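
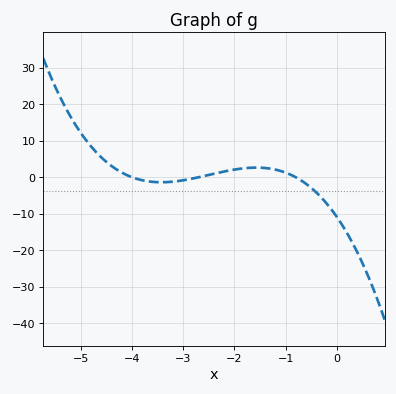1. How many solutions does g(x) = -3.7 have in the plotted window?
1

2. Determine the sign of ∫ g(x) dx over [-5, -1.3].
positive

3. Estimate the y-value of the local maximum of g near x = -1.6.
2.64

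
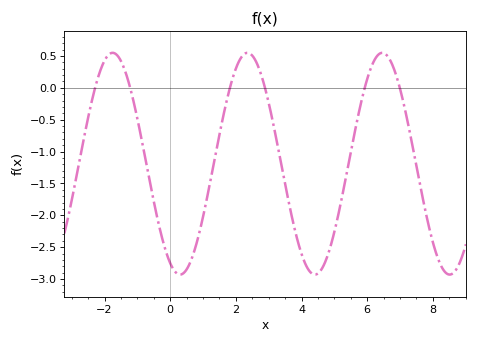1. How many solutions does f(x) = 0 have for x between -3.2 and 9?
6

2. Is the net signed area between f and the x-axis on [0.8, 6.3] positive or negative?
negative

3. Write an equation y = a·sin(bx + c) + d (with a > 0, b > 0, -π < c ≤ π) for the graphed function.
y = 1.74sin(1.53x - 2.03) - 1.19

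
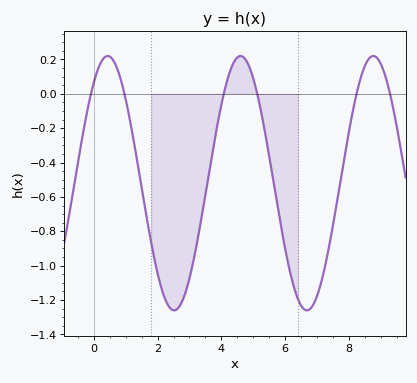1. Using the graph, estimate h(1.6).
-0.66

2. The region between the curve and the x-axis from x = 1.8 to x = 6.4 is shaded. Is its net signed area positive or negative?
negative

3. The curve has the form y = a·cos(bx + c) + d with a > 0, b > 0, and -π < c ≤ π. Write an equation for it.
y = 0.74cos(1.5x - 0.66) - 0.52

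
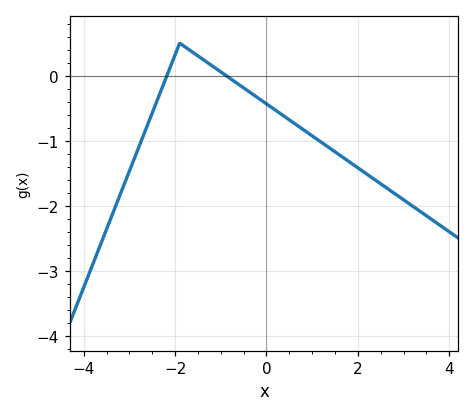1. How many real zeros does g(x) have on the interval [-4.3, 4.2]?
2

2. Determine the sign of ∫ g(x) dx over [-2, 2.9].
negative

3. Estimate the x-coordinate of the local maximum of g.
-1.9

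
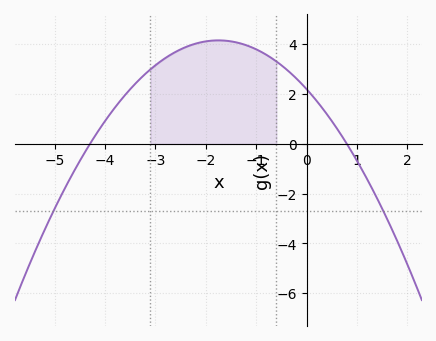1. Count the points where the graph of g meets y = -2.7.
2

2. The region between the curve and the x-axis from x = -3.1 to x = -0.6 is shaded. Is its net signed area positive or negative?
positive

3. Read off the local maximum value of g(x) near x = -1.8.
4.2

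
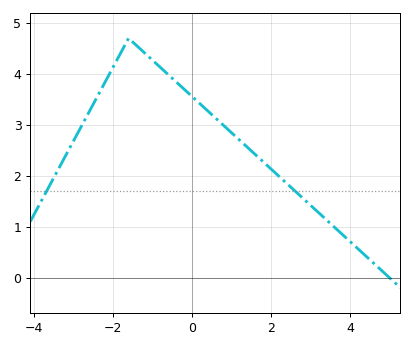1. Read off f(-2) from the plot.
4.1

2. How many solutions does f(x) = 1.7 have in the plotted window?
2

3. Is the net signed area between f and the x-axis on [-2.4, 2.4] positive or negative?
positive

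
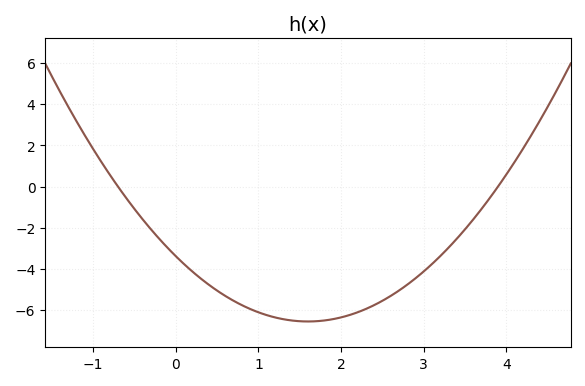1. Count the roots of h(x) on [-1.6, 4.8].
2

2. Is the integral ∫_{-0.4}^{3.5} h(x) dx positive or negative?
negative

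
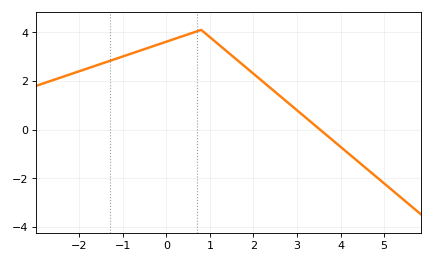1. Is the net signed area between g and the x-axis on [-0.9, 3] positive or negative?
positive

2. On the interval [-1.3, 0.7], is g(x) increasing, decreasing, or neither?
increasing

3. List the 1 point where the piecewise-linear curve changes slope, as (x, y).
(0.8, 4.1)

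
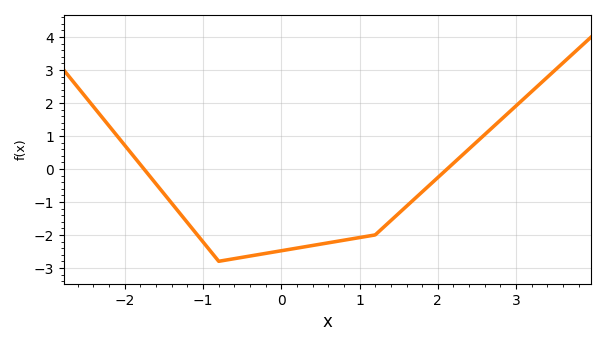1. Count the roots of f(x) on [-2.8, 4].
2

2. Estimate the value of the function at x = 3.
1.9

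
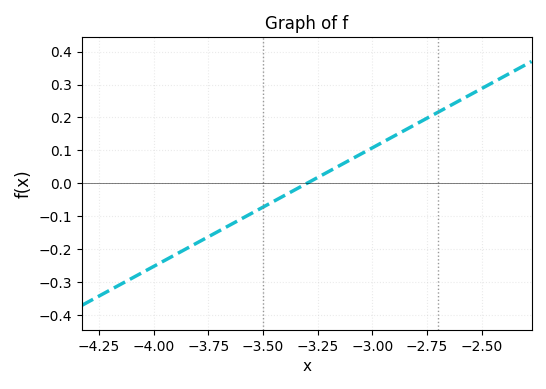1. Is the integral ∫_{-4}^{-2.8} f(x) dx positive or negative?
negative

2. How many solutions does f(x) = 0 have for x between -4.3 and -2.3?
1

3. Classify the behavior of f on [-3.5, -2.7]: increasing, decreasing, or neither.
increasing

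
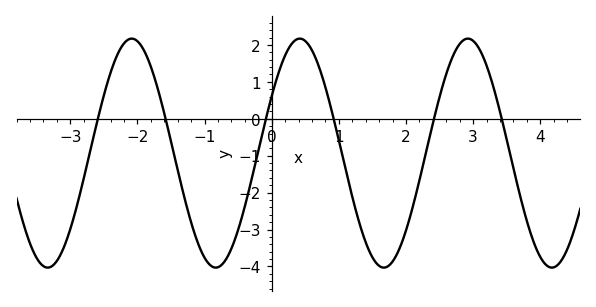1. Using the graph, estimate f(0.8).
0.857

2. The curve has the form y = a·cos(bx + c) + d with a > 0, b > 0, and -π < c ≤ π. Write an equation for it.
y = 3.1cos(2.51x - 1.05) - 0.93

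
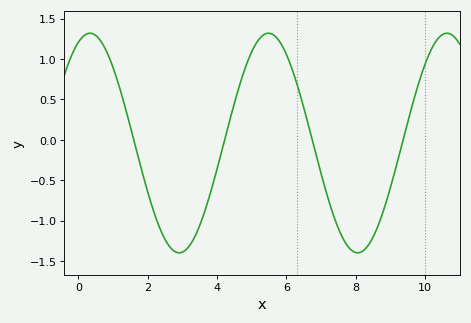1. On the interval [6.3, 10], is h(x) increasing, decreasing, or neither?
neither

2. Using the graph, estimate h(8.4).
-1.29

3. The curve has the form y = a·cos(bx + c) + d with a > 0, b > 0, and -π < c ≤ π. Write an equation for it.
y = 1.36cos(1.22x - 0.41) - 0.04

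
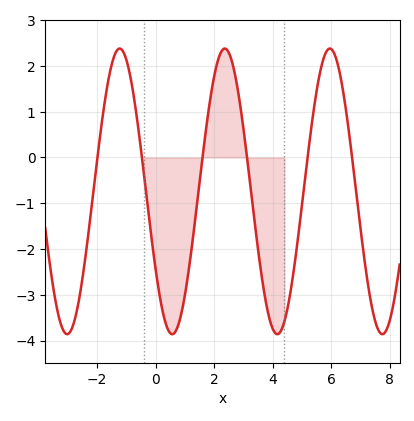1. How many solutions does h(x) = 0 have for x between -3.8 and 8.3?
6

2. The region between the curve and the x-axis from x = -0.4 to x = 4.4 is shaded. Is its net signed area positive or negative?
negative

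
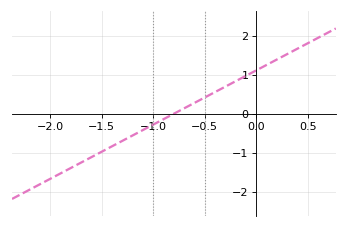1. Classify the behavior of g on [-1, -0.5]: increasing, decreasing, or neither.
increasing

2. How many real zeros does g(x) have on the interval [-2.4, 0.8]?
1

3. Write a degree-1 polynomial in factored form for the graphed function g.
y = 1.39(x + 0.8)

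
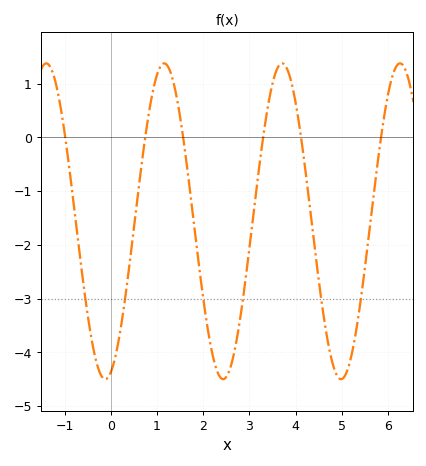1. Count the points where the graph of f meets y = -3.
6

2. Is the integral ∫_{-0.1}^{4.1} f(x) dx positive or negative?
negative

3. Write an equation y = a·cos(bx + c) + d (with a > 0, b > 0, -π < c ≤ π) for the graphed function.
y = 2.94cos(2.46x - 2.84) - 1.56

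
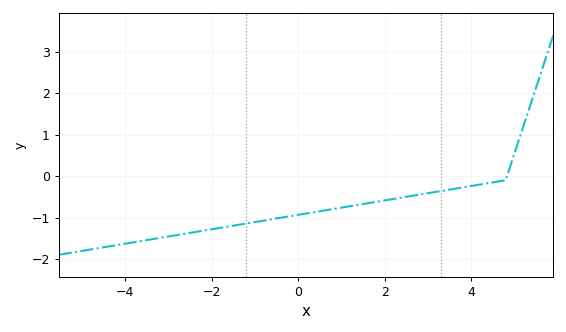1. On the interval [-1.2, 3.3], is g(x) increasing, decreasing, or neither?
increasing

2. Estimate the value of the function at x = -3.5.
-1.5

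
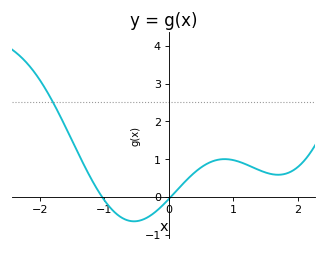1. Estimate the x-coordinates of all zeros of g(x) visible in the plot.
-1, 0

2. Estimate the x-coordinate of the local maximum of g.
0.9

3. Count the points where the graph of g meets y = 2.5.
1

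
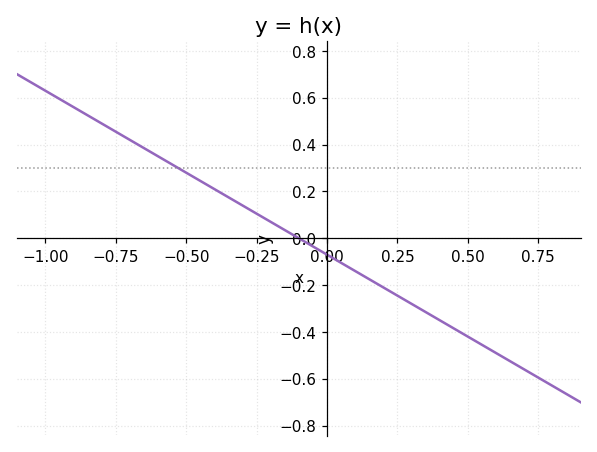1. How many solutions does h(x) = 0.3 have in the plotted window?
1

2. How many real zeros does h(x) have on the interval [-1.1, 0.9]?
1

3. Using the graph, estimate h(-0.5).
0.28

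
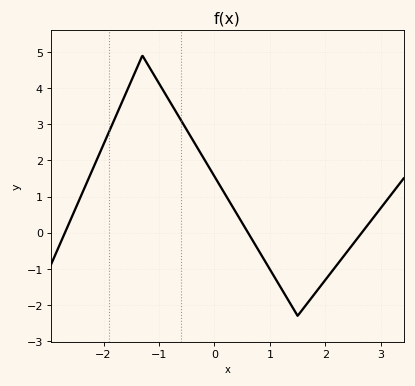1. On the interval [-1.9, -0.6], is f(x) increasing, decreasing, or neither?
neither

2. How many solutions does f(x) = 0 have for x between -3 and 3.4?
3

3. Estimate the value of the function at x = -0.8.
3.6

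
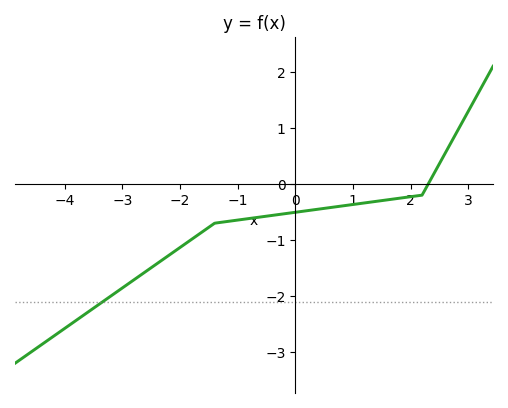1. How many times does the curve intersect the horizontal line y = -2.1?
1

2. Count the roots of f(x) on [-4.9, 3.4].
1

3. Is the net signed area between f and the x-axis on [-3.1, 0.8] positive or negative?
negative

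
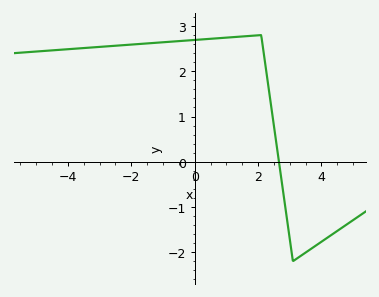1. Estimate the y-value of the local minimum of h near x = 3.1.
-2.2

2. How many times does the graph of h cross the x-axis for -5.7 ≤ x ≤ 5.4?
1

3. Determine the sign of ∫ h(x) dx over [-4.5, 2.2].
positive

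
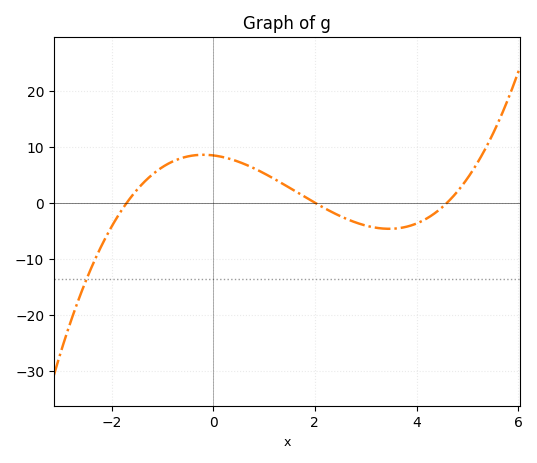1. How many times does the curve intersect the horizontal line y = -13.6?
1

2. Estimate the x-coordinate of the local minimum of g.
3.46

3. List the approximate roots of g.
-1.7, 2, 4.6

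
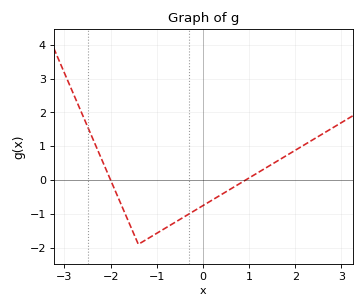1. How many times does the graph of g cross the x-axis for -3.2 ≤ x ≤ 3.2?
2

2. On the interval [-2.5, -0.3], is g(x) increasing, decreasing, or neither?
neither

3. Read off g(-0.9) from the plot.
-1.5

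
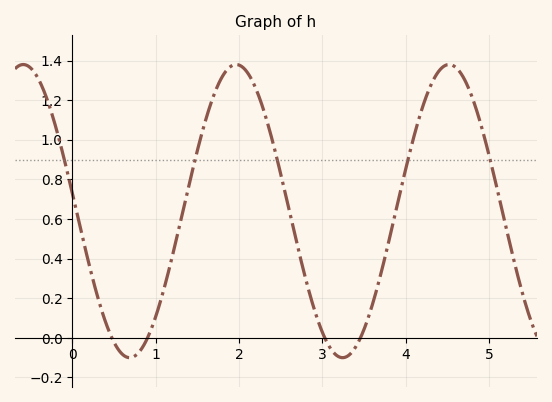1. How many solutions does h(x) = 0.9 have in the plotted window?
5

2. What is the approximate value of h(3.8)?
0.5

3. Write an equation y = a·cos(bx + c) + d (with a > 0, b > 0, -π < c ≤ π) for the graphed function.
y = 0.74cos(2.5x + 1.5) + 0.64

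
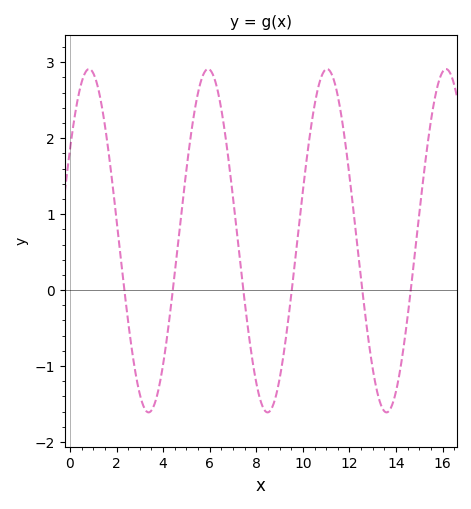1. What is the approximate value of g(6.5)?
2.4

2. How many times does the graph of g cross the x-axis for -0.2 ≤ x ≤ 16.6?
6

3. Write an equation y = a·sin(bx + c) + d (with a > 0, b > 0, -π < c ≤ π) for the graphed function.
y = 2.26sin(1.2x + 0.56) + 0.65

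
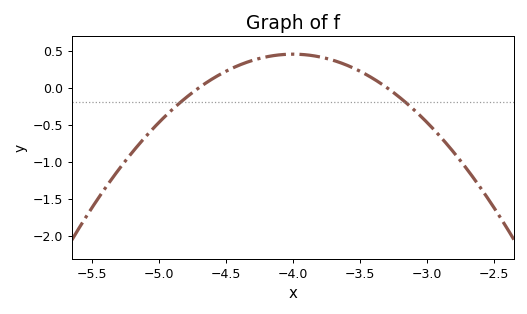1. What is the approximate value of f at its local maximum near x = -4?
0.451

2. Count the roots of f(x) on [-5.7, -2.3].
2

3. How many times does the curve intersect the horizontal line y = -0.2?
2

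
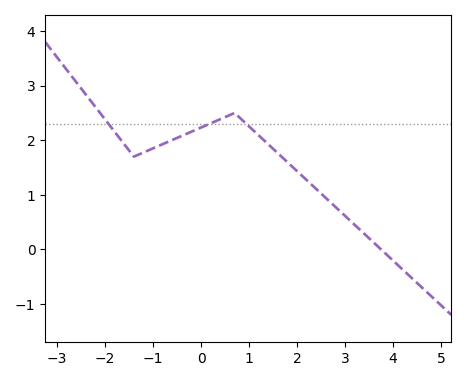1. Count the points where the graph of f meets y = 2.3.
3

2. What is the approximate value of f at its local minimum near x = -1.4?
1.7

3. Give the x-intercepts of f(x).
3.8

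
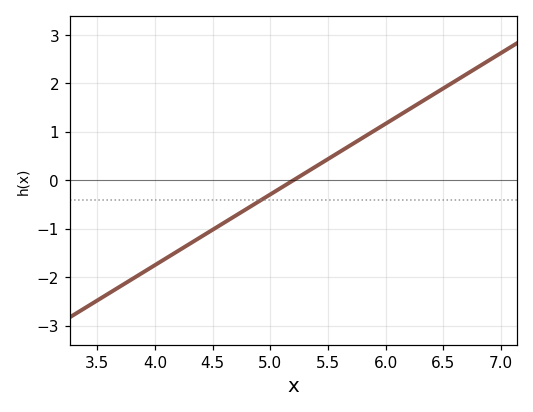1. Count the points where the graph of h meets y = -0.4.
1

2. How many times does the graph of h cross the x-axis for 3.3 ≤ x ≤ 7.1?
1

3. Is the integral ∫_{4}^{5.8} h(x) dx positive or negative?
negative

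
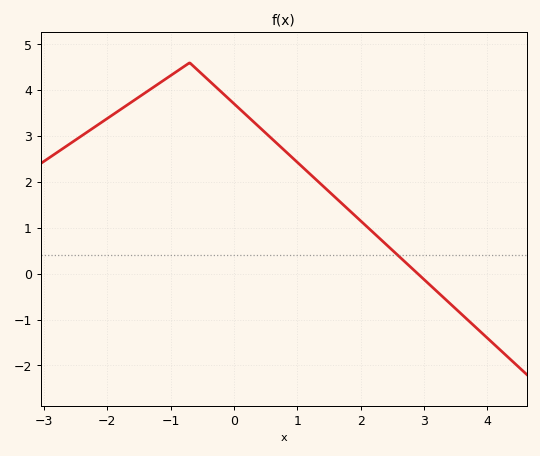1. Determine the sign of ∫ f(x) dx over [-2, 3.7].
positive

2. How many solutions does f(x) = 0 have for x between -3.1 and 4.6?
1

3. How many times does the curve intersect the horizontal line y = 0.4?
1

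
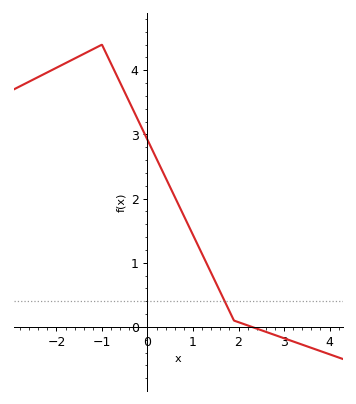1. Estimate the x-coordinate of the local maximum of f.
-1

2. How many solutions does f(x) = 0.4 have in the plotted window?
1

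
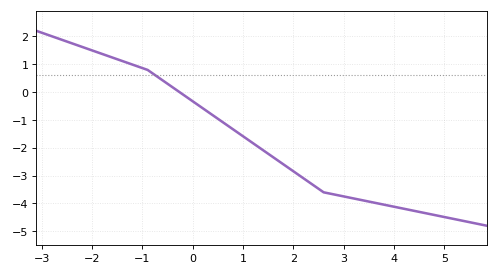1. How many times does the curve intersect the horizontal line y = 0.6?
1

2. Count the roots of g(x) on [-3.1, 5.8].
1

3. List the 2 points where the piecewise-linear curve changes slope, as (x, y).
(-0.9, 0.8); (2.6, -3.6)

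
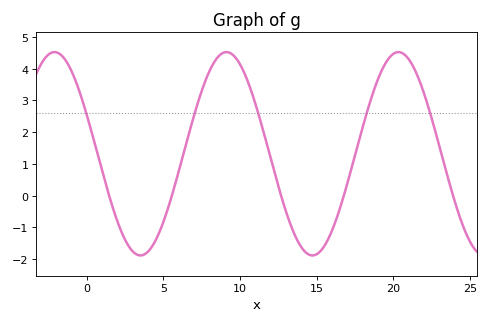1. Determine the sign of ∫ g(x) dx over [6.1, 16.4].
positive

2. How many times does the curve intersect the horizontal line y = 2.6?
5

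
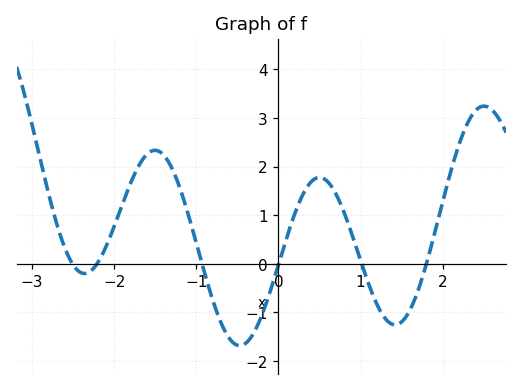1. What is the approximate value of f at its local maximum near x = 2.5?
3.2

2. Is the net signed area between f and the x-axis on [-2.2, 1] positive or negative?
positive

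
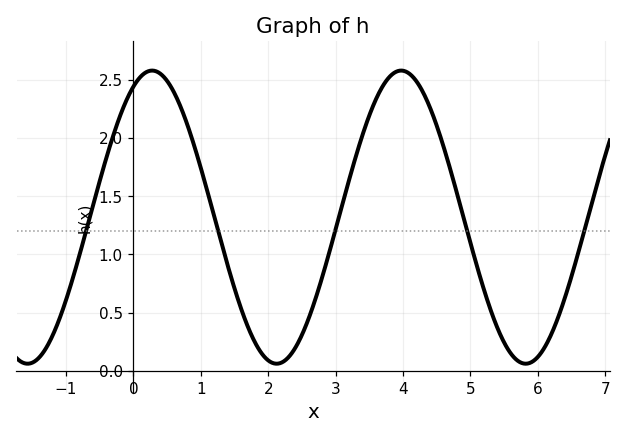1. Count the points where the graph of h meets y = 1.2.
5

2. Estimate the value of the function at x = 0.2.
2.55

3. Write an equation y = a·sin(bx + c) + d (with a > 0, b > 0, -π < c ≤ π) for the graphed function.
y = 1.26sin(1.7x + 1.1) + 1.32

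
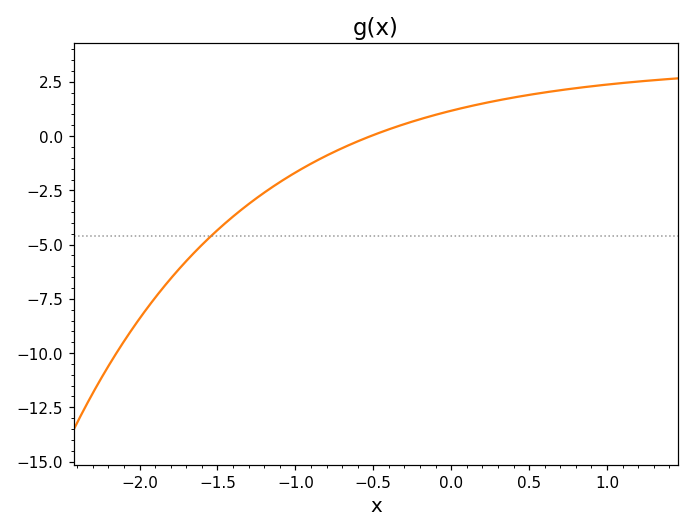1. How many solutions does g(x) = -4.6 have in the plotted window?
1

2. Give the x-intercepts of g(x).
-0.517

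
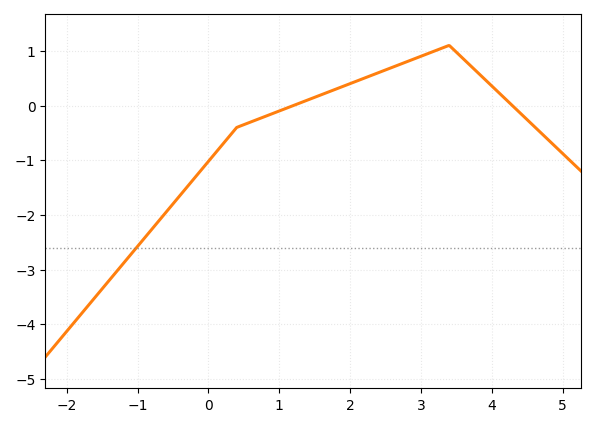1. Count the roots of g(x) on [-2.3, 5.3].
2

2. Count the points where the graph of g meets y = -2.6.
1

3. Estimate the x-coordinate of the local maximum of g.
3.4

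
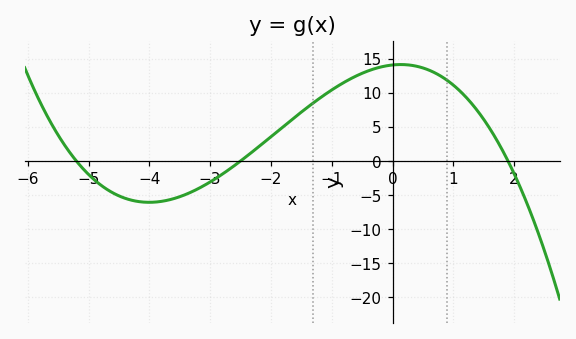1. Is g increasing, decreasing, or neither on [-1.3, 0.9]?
neither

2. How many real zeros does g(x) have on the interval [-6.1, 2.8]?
3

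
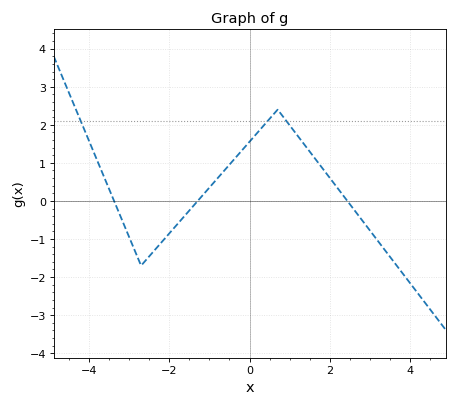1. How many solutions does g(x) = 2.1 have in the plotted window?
3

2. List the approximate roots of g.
-3.4, -1.2, 2.4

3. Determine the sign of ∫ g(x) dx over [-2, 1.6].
positive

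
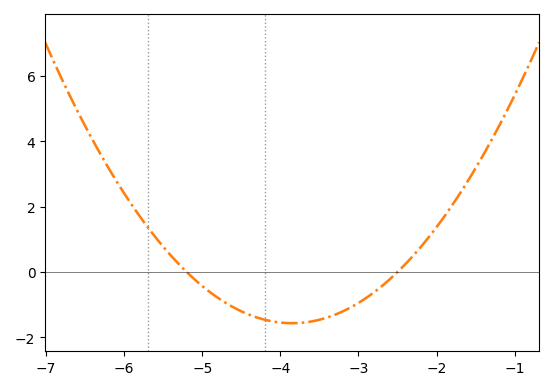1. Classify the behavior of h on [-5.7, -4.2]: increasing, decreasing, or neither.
decreasing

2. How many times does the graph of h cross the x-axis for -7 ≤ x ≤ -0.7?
2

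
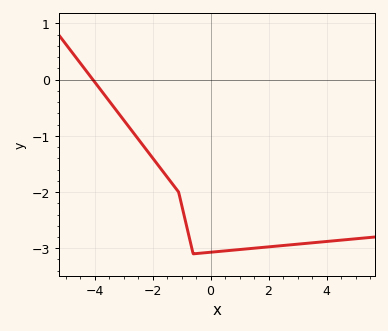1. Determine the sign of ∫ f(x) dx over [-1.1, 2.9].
negative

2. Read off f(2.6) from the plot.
-2.95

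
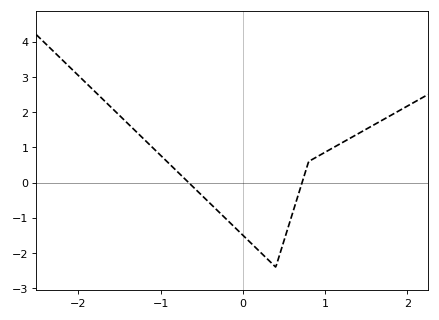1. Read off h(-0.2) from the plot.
-1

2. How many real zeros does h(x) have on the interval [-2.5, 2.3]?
2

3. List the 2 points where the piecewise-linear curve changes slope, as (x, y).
(0.4, -2.4); (0.8, 0.6)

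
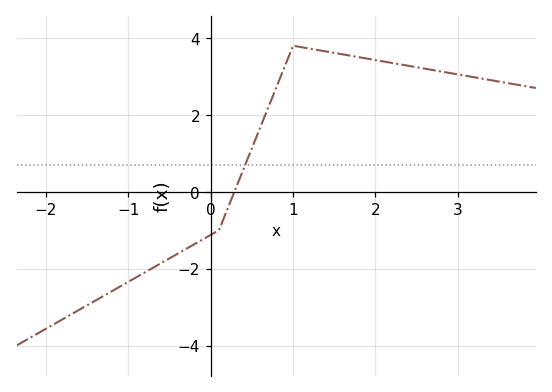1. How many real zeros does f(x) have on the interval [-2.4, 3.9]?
1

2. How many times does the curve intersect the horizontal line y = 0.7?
1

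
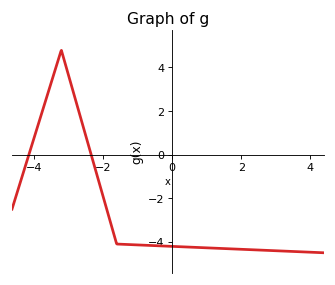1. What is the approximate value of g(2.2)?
-4.4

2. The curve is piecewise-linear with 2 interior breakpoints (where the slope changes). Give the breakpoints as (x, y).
(-3.2, 4.8); (-1.6, -4.1)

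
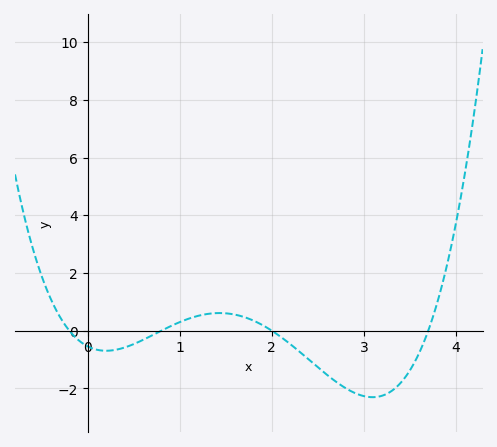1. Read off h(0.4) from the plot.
-0.583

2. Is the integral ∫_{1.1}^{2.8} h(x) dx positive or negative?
negative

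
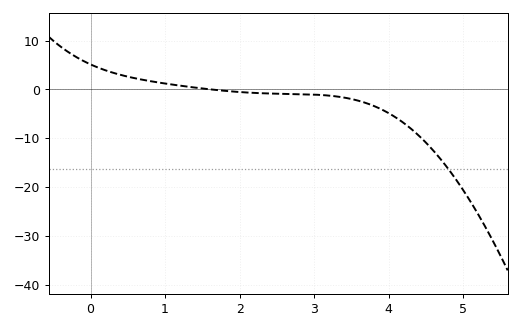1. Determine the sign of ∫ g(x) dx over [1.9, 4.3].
negative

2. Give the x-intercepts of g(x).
1.6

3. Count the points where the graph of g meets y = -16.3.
1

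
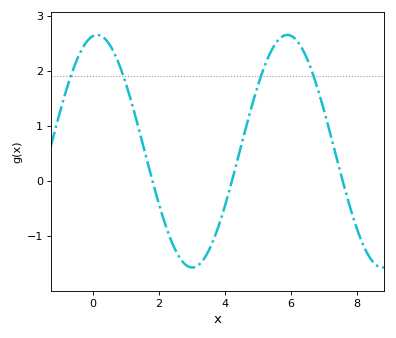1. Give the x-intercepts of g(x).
1.8, 4.2, 7.6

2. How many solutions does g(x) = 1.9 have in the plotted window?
4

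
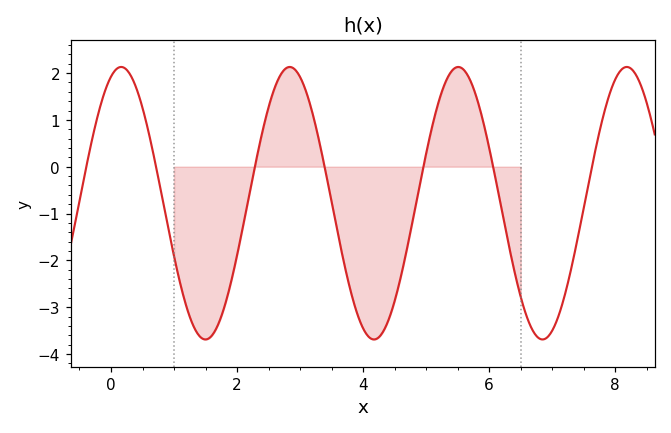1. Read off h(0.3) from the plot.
2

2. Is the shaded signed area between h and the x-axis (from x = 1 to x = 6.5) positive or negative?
negative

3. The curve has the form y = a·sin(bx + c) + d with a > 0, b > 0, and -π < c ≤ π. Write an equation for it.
y = 2.91sin(2.4x + 1.2) - 0.78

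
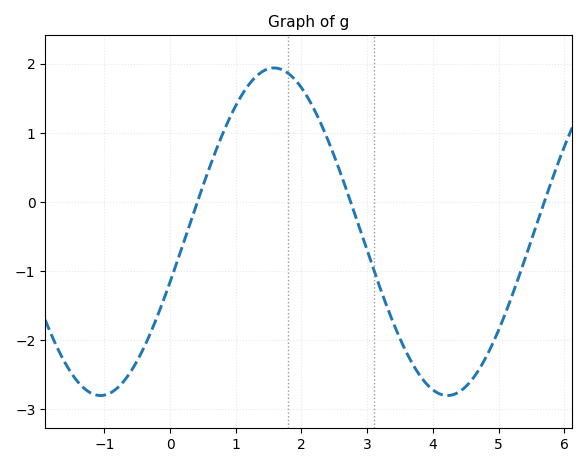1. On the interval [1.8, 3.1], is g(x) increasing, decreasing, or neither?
decreasing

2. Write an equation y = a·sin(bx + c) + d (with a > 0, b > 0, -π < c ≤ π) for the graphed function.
y = 2.37sin(1.19x - 0.312) - 0.43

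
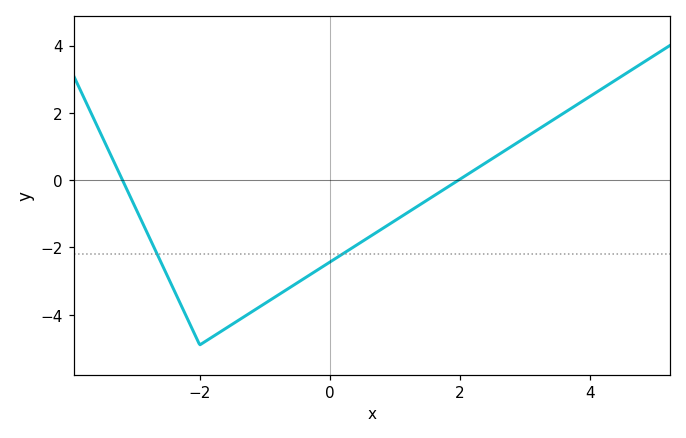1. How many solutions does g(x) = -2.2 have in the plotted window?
2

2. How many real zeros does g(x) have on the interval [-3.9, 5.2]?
2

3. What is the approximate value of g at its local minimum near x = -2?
-4.9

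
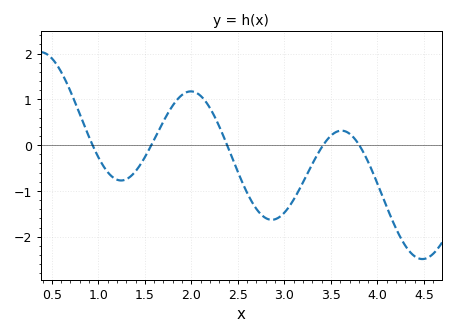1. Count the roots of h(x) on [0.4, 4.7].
5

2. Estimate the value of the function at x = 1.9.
1.1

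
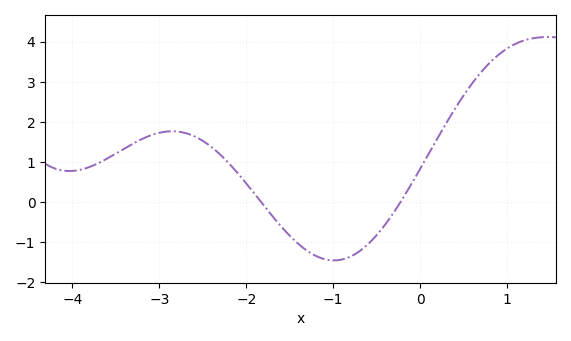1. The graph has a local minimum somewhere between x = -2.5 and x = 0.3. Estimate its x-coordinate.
-0.99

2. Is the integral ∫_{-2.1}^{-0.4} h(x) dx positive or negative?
negative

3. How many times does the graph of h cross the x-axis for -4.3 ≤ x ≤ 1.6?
2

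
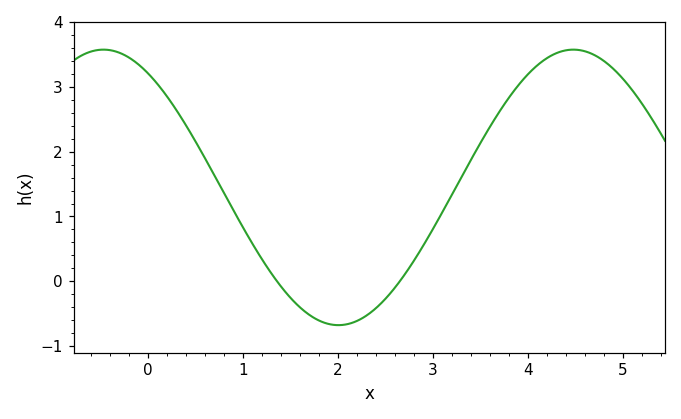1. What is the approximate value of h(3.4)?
1.9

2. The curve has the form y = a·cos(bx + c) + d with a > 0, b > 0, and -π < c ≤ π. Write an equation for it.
y = 2.13cos(1.3x + 0.59) + 1.45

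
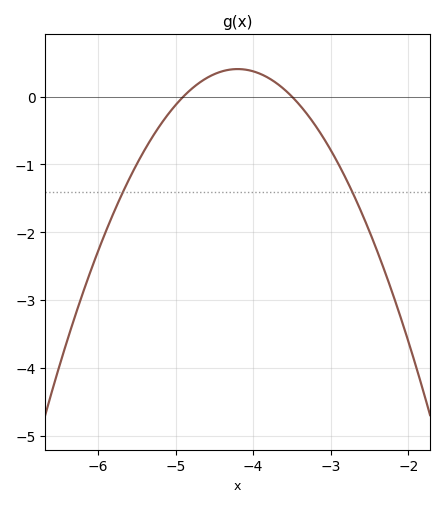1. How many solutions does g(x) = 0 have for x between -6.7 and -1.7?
2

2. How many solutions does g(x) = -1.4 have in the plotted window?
2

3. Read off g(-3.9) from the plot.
0.332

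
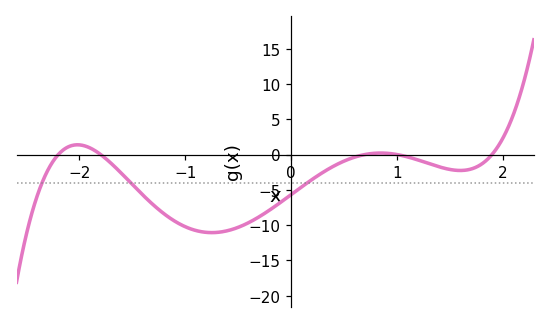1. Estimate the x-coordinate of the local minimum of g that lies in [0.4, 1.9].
1.6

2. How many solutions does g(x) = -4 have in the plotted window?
3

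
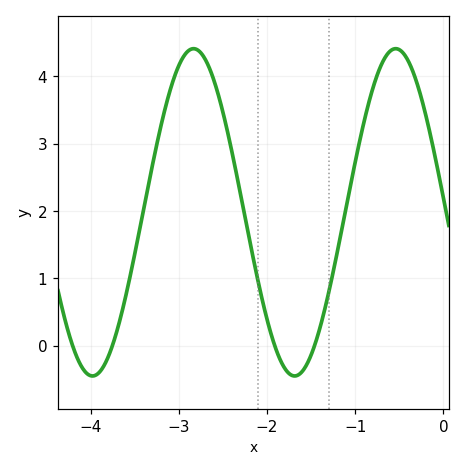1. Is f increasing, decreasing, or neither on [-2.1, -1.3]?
neither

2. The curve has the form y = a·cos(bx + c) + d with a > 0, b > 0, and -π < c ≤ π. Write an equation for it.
y = 2.43cos(2.7x + 1.5) + 1.98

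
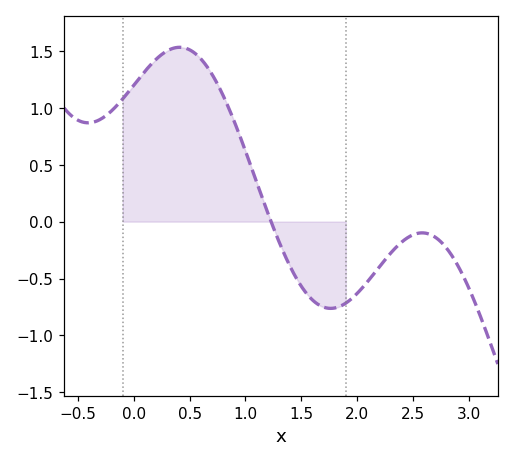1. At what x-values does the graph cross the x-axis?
1.23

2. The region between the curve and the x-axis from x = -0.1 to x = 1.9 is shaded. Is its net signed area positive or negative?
positive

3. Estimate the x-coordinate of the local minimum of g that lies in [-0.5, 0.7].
-0.41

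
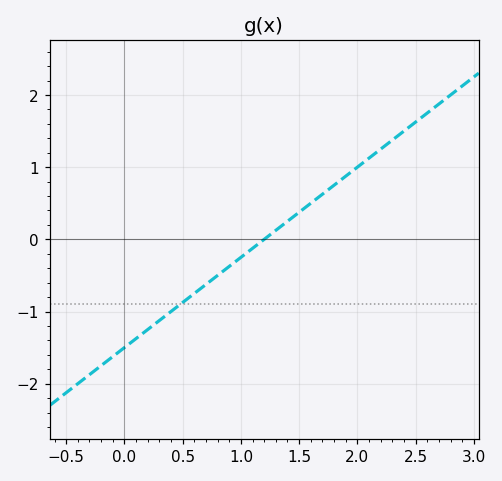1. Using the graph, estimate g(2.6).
1.8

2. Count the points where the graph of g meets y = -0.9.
1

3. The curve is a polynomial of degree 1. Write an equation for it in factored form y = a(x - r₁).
y = 1.25(x - 1.2)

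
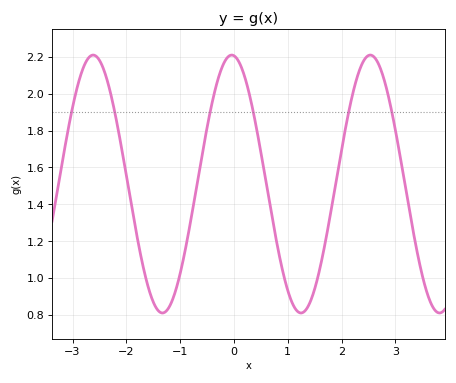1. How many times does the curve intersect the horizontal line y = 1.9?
6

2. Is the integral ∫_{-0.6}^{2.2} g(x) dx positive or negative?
positive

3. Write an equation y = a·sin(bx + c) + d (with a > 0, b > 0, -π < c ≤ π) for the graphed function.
y = 0.7sin(2.4x + 1.7) + 1.51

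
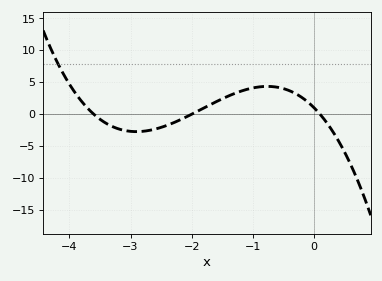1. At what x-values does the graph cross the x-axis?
-3.6, -2, 0.1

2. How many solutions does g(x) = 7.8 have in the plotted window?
1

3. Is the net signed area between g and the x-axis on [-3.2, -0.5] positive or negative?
positive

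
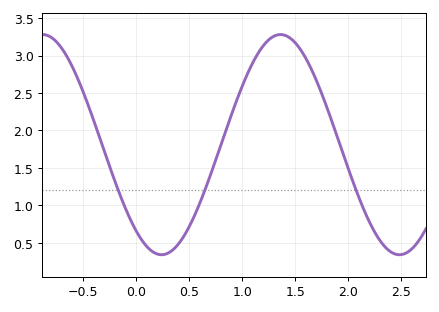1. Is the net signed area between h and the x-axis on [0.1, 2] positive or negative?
positive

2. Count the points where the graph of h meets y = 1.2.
3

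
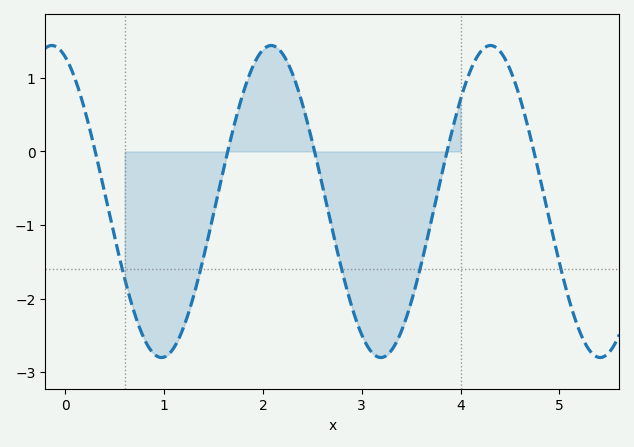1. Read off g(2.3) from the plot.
1.05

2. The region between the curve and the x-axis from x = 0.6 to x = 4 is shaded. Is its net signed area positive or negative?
negative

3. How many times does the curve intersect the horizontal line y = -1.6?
5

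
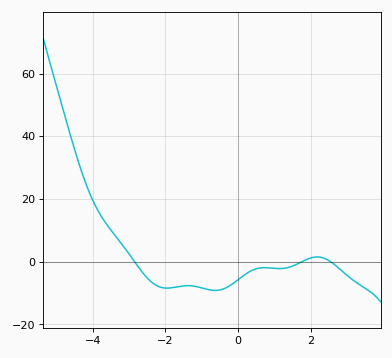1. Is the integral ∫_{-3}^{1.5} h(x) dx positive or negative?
negative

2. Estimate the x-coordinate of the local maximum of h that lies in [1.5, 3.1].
2.2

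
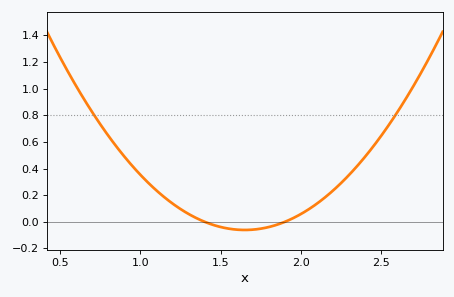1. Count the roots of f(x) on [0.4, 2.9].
2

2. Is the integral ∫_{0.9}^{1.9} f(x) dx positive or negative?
positive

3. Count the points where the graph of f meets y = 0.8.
2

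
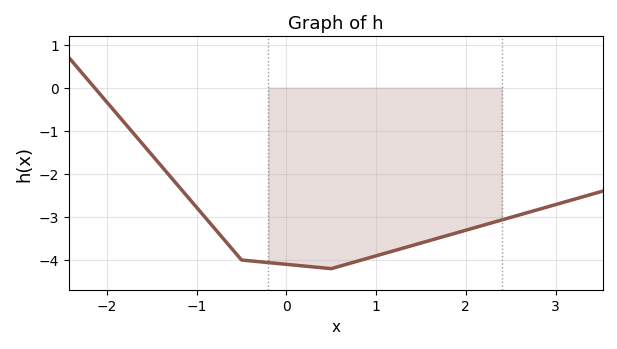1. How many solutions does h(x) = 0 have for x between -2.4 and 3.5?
1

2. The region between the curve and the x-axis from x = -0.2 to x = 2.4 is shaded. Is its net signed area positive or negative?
negative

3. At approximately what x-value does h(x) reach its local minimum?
0.501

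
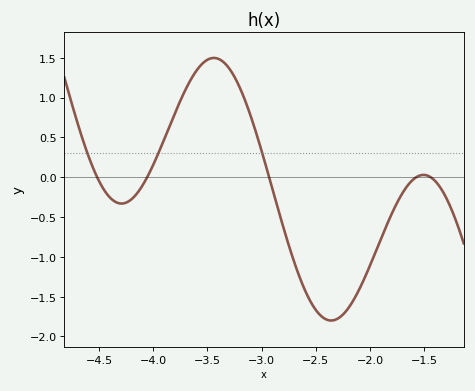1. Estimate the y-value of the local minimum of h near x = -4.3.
-0.35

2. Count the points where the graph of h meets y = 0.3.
3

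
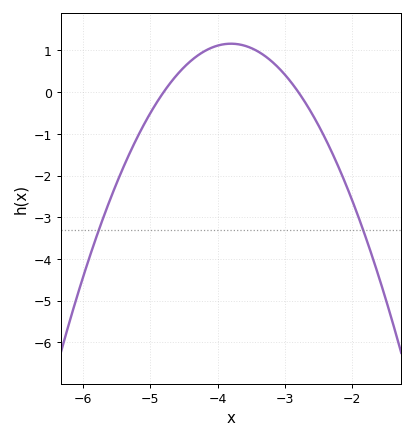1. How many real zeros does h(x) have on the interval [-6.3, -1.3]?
2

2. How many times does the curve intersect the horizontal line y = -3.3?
2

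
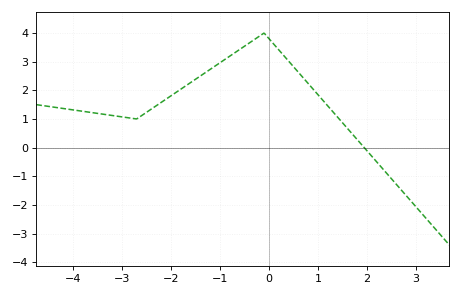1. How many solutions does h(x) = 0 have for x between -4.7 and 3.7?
1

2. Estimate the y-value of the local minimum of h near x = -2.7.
1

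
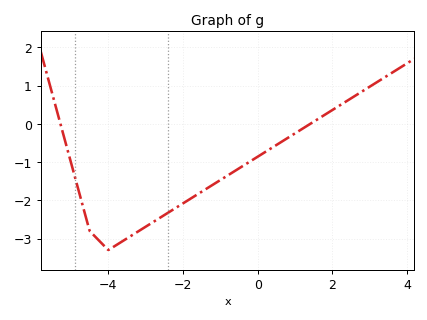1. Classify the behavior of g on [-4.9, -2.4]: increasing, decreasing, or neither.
neither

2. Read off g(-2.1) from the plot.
-2.14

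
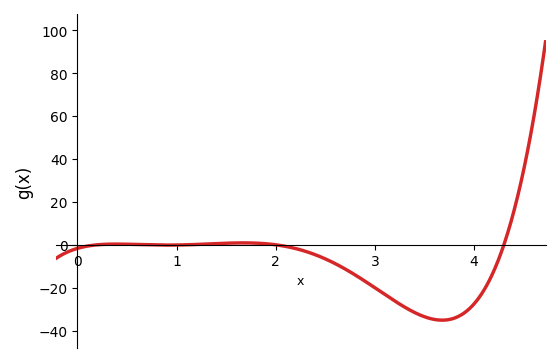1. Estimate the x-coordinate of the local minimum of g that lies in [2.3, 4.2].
3.68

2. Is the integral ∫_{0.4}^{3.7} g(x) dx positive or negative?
negative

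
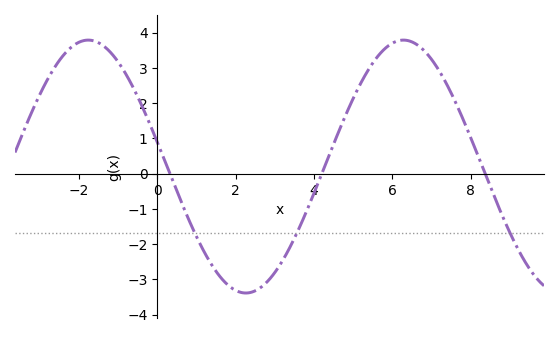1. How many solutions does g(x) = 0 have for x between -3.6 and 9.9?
3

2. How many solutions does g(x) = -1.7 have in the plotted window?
3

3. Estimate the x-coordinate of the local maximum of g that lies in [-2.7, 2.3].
-1.77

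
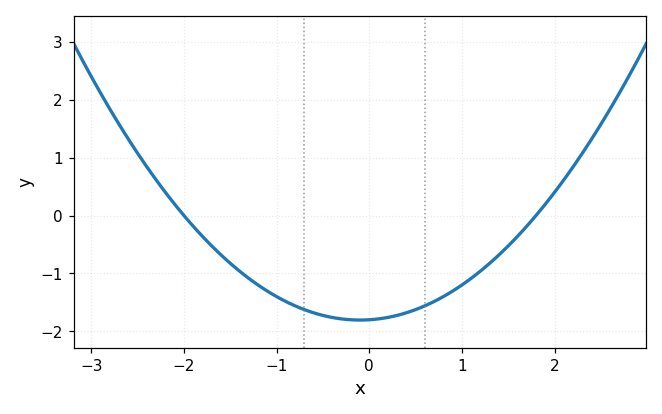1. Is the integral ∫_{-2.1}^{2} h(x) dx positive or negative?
negative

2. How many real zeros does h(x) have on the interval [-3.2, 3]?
2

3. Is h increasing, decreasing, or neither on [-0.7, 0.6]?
neither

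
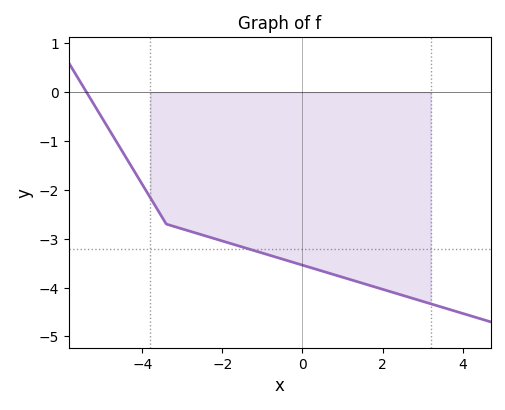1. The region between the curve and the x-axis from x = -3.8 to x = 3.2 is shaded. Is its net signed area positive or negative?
negative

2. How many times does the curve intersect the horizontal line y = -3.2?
1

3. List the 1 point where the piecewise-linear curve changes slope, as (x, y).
(-3.4, -2.7)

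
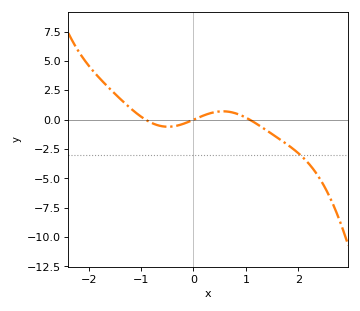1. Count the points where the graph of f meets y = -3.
1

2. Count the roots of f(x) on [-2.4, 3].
3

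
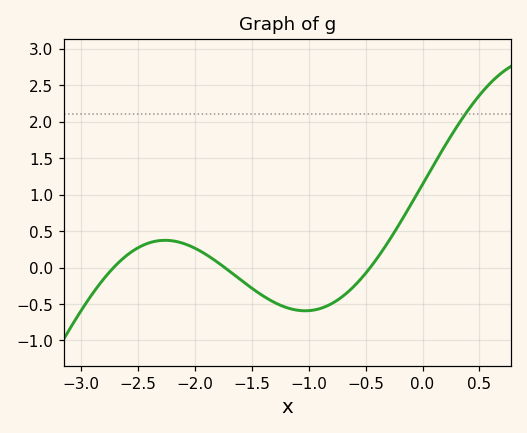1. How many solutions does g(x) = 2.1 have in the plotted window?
1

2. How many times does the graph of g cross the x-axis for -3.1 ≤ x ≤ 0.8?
3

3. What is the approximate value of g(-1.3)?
-0.478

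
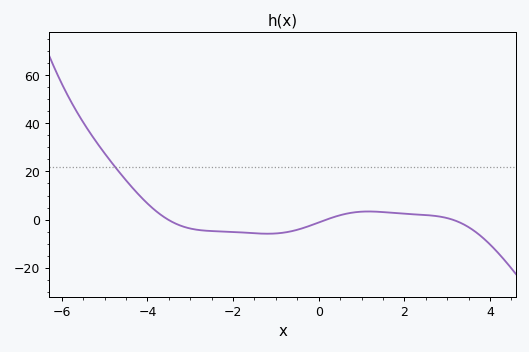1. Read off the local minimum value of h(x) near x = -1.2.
-5.87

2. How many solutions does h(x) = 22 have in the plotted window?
1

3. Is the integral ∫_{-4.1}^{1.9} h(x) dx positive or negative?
negative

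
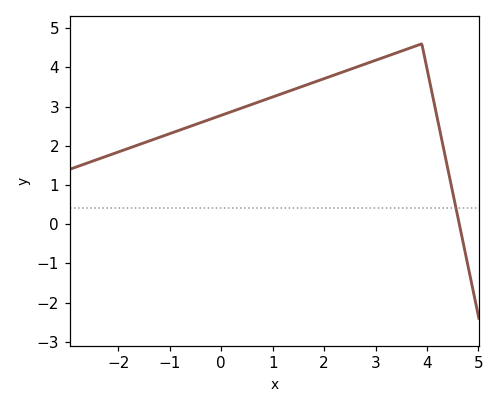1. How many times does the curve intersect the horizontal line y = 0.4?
1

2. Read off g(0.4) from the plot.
2.96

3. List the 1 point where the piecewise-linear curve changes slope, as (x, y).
(3.9, 4.6)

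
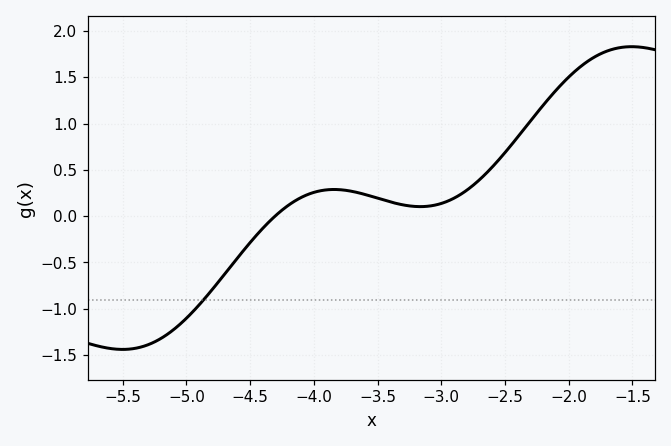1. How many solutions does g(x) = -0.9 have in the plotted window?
1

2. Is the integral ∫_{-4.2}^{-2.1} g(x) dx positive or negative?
positive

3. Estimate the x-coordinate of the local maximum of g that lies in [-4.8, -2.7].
-3.84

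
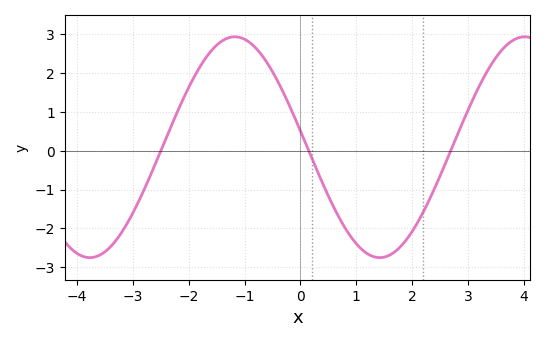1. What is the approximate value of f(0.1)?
0.2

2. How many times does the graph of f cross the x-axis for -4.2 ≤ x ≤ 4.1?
3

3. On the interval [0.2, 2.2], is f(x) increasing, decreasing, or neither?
neither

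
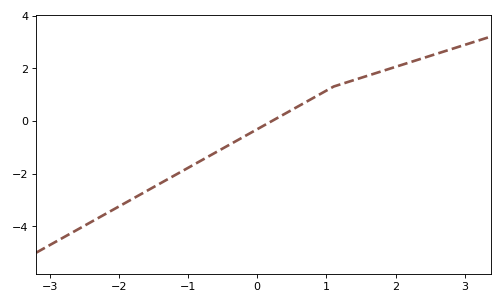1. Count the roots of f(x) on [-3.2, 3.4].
1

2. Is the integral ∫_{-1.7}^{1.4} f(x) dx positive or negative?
negative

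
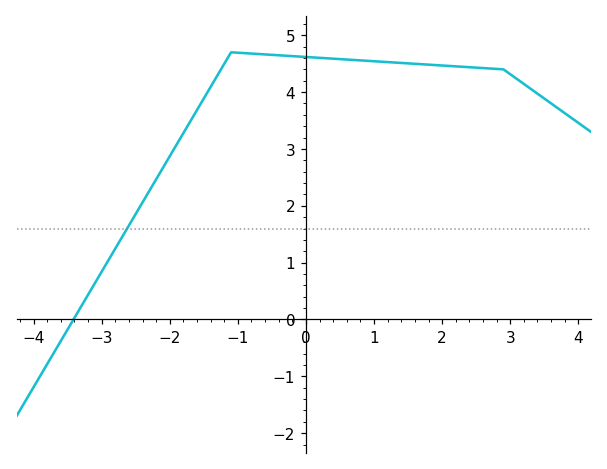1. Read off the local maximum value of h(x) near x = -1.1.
4.7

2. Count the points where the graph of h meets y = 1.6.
1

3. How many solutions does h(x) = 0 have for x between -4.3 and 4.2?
1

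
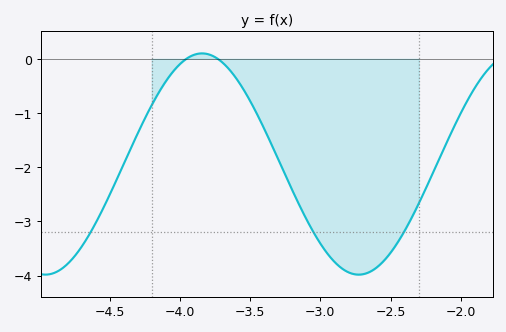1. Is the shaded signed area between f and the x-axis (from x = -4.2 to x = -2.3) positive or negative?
negative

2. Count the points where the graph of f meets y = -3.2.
3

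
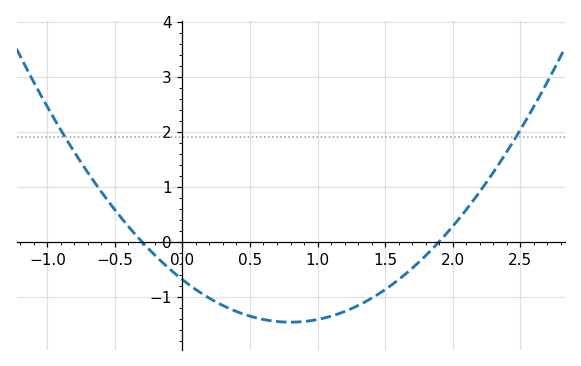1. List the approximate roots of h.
-0.3, 1.9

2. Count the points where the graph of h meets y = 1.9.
2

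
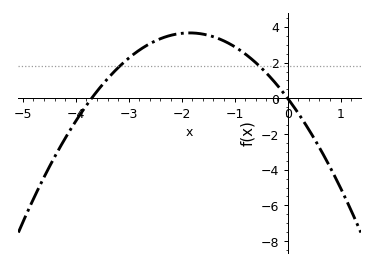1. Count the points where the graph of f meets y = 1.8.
2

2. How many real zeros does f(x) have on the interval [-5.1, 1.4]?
2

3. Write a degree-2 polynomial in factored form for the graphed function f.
y = -1.07(x + 3.7)(x - 0)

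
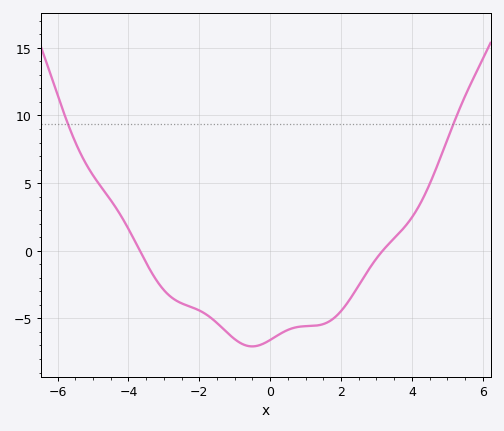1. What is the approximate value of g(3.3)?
0.377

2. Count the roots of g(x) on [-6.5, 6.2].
2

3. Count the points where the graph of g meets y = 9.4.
2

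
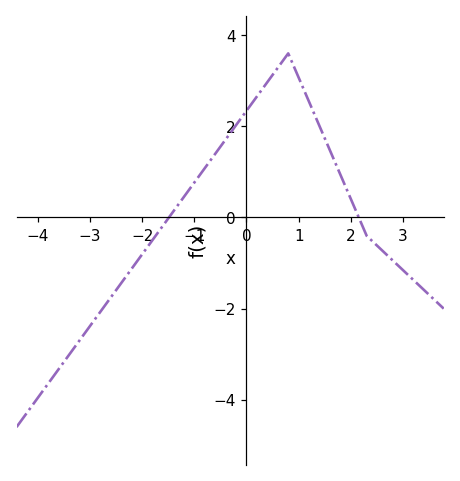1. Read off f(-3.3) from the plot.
-2.86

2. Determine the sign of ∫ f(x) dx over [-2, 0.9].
positive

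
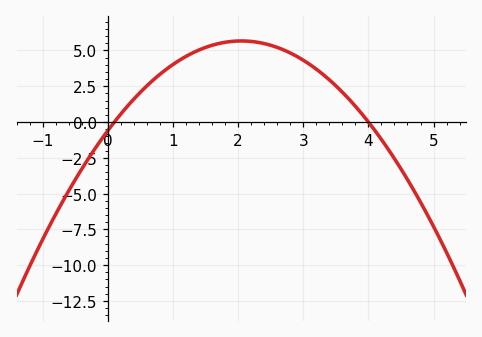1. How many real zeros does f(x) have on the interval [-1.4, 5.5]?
2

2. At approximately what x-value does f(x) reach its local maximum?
2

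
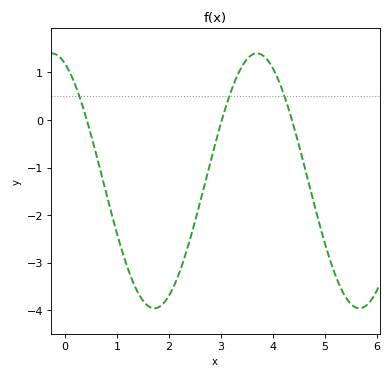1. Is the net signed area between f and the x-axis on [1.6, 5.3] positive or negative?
negative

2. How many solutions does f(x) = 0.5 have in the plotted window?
3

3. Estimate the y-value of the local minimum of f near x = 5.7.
-4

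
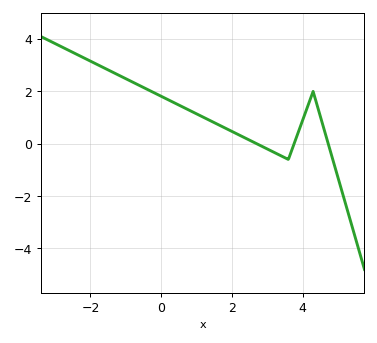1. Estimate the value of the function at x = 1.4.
0.8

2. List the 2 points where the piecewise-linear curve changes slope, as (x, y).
(3.6, -0.6); (4.3, 2)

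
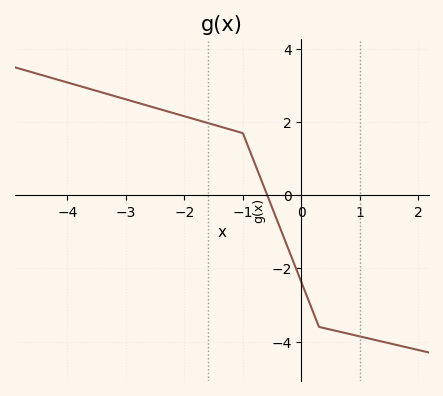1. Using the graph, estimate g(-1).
1.6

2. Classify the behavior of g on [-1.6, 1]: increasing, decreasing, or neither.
decreasing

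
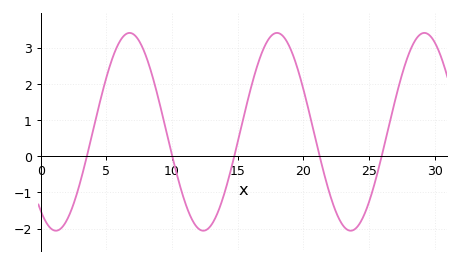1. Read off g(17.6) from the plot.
3.35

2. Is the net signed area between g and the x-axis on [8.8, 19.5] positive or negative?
positive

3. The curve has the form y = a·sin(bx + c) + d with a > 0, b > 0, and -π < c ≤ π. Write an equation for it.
y = 2.74sin(0.56x - 2.22) + 0.68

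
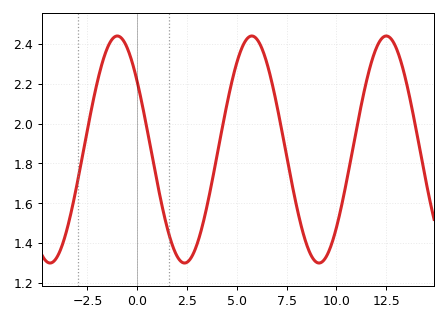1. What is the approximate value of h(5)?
2.3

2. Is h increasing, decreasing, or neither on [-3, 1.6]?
neither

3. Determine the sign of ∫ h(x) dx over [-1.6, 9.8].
positive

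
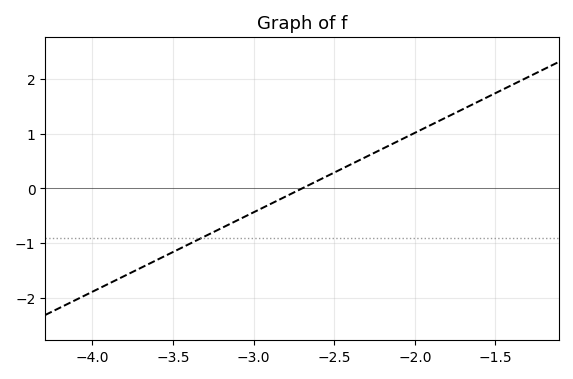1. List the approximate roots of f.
-2.7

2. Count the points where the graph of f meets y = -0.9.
1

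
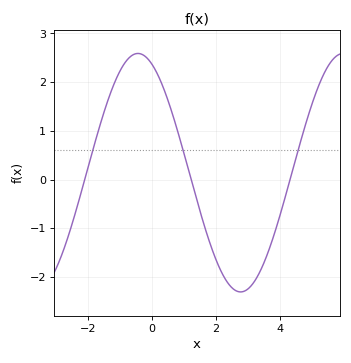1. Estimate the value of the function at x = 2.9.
-2.29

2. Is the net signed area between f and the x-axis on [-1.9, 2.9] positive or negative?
positive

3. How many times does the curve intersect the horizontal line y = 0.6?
3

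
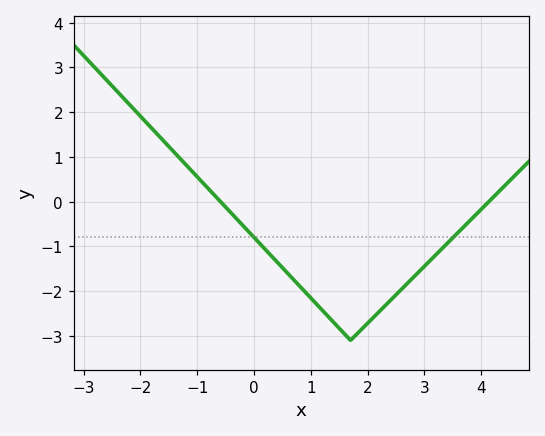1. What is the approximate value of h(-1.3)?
0.965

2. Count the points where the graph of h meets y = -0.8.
2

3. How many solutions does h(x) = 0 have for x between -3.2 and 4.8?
2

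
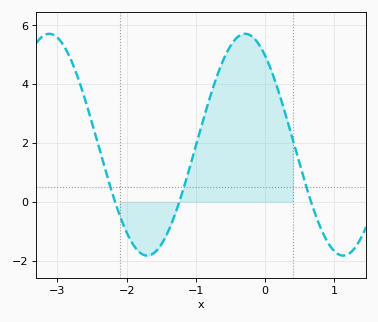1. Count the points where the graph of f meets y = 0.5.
3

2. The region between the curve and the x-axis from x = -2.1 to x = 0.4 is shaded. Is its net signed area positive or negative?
positive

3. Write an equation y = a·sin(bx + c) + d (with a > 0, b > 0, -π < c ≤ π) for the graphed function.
y = 3.77sin(2.2x + 2.2) + 1.94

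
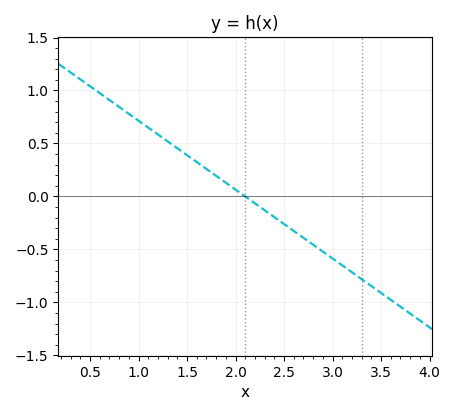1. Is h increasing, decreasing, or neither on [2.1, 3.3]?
decreasing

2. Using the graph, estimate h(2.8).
-0.455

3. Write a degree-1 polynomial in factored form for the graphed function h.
y = -0.65(x - 2.1)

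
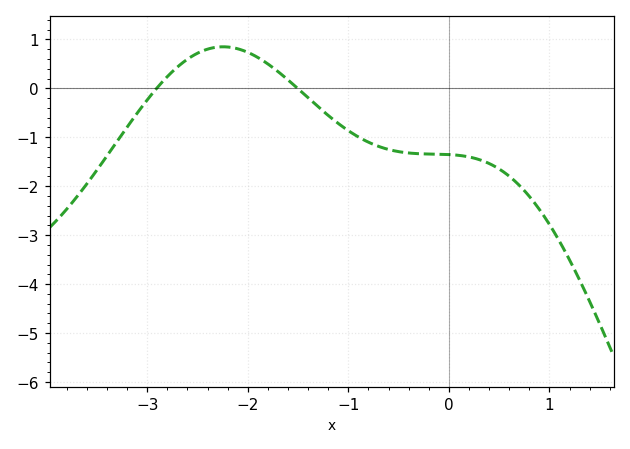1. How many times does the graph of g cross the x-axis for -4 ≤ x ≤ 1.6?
2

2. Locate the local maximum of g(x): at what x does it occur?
-2.25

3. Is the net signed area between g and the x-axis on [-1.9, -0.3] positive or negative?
negative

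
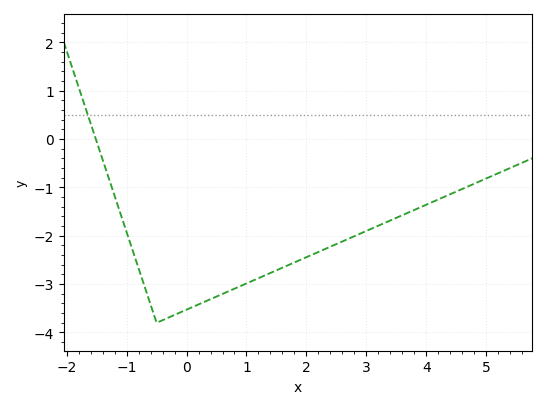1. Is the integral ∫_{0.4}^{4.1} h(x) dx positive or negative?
negative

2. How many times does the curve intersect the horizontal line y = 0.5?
1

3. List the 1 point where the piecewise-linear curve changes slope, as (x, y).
(-0.5, -3.8)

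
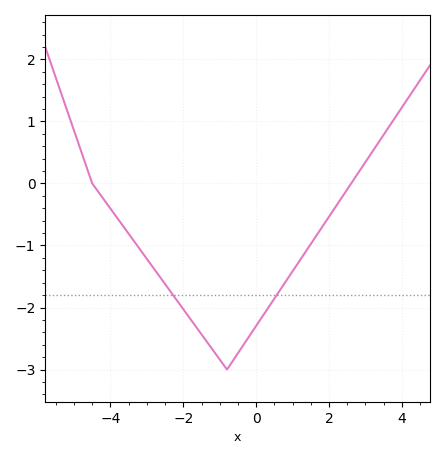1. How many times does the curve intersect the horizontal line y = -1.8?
2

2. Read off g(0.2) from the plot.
-2.12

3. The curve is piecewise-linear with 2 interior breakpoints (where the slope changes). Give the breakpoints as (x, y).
(-4.5, 0); (-0.8, -3)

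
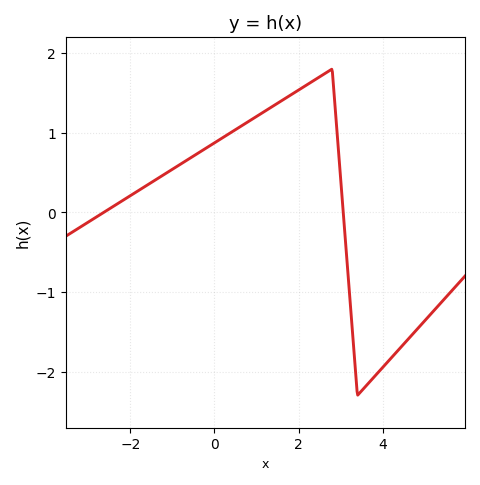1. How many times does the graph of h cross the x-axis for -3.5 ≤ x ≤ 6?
2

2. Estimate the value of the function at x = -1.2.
0.475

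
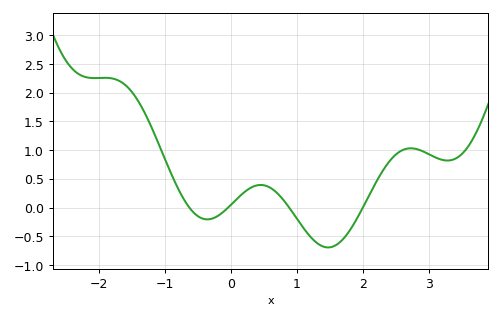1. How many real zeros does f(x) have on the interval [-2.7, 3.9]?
4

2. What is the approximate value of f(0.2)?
0.268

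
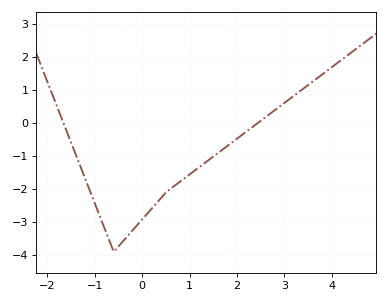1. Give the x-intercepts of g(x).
-1.7, 2.4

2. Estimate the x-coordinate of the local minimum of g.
-0.6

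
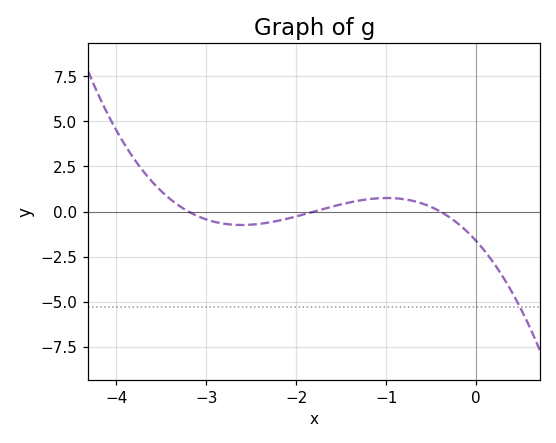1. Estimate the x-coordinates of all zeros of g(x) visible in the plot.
-3.2, -1.8, -0.4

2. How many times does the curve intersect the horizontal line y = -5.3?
1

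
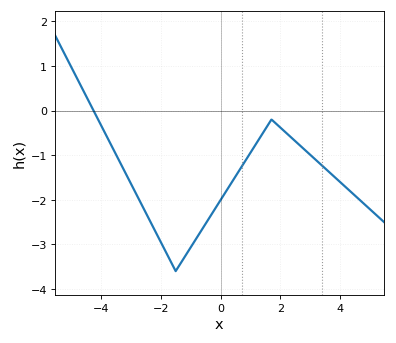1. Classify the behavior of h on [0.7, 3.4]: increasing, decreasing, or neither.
neither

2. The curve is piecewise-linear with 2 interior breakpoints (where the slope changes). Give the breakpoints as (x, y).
(-1.5, -3.6); (1.7, -0.2)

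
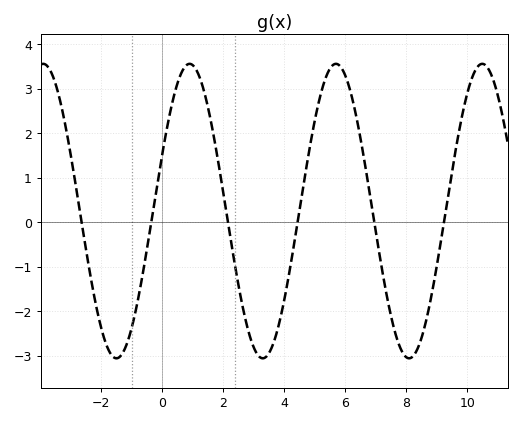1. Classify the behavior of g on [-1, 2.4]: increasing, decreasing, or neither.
neither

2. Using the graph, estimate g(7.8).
-2.82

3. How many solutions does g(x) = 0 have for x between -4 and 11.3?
6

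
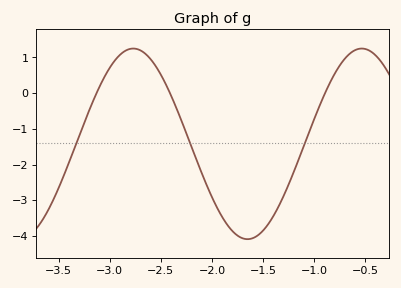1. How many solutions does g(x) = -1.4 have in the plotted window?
3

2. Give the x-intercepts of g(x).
-3.13, -2.41, -0.894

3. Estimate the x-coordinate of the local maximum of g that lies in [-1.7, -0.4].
-0.534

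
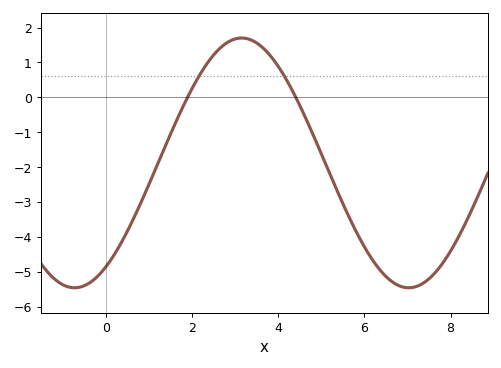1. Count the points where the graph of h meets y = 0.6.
2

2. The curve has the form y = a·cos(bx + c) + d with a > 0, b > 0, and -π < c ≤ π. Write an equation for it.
y = 3.58cos(0.81x - 2.55) - 1.88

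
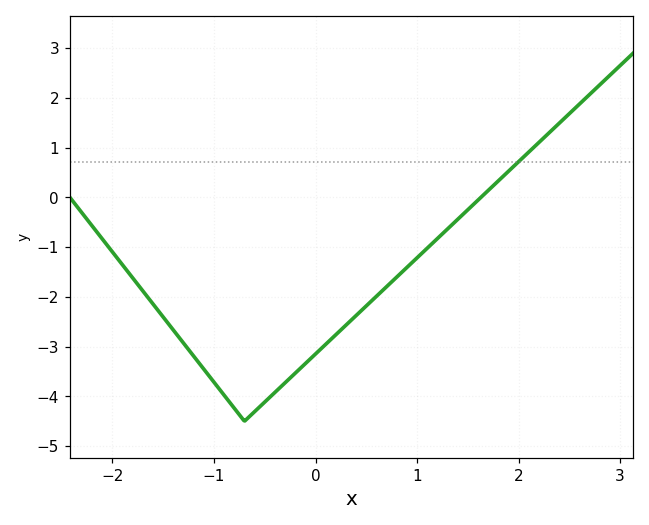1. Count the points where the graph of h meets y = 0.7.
1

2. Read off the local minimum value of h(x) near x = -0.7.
-4.5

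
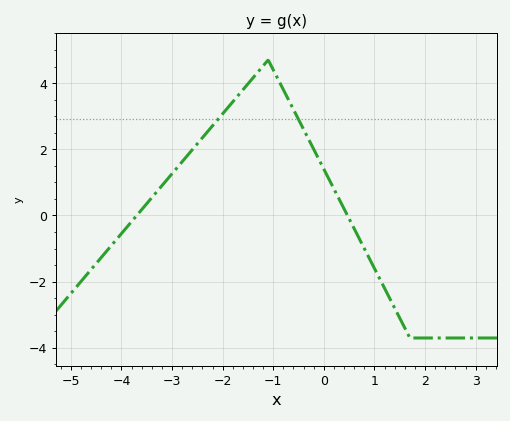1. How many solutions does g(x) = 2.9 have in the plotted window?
2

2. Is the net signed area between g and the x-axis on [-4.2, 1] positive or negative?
positive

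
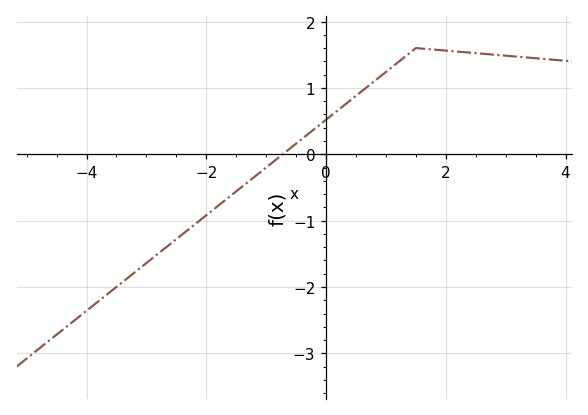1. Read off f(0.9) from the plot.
1.17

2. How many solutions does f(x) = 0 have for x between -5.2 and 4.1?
1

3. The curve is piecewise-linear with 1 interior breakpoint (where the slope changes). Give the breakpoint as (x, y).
(1.5, 1.6)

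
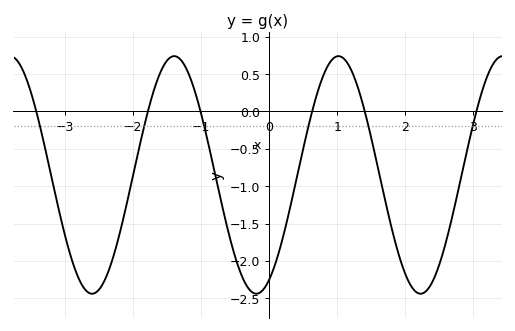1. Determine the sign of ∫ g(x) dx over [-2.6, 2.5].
negative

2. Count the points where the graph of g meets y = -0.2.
6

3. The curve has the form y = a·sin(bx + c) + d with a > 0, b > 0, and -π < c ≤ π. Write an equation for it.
y = 1.59sin(2.6x - 1.08) - 0.85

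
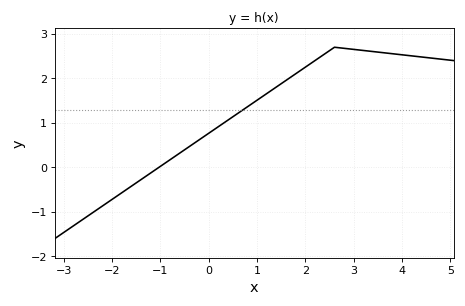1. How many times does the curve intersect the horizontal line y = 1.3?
1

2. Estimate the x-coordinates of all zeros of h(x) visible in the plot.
-1.03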